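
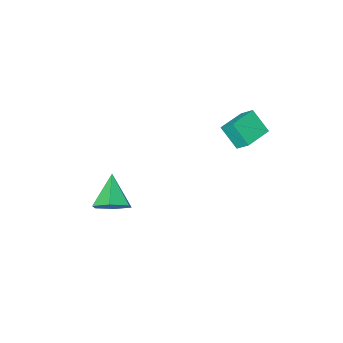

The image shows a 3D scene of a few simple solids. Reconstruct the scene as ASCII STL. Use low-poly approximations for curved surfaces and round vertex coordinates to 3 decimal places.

solid 
facet normal -0.954 -0.298 0.020
outer loop
vertex -2.682 1.358 2.462
vertex -2.882 2.042 3.135
vertex -2.997 2.296 1.416
endloop
endfacet
facet normal 0.204 -0.698 -0.687
outer loop
vertex -1.518 2.758 1.385
vertex -2.682 1.358 2.462
vertex -2.997 2.296 1.416
endloop
endfacet
facet normal -0.954 -0.298 0.020
outer loop
vertex -2.997 2.296 1.416
vertex -2.882 2.042 3.135
vertex -3.197 2.98 2.089
endloop
endfacet
facet normal -0.219 0.651 -0.727
outer loop
vertex -3.197 2.98 2.089
vertex -1.518 2.758 1.385
vertex -2.997 2.296 1.416
endloop
endfacet
facet normal 0.219 -0.651 0.727
outer loop
vertex -2.682 1.358 2.462
vertex -1.403 2.504 3.104
vertex -2.882 2.042 3.135
endloop
endfacet
facet normal 0.204 -0.698 -0.687
outer loop
vertex -1.203 1.82 2.431
vertex -2.682 1.358 2.462
vertex -1.518 2.758 1.385
endloop
endfacet
facet normal 0.219 -0.651 0.727
outer loop
vertex -1.203 1.82 2.431
vertex -1.403 2.504 3.104
vertex -2.682 1.358 2.462
endloop
endfacet
facet normal -0.204 0.698 0.687
outer loop
vertex -2.882 2.042 3.135
vertex -1.403 2.504 3.104
vertex -3.197 2.98 2.089
endloop
endfacet
facet normal -0.219 0.651 -0.727
outer loop
vertex -1.718 3.442 2.058
vertex -1.518 2.758 1.385
vertex -3.197 2.98 2.089
endloop
endfacet
facet normal -0.204 0.698 0.687
outer loop
vertex -3.197 2.98 2.089
vertex -1.403 2.504 3.104
vertex -1.718 3.442 2.058
endloop
endfacet
facet normal 0.954 0.298 -0.020
outer loop
vertex -1.718 3.442 2.058
vertex -1.203 1.82 2.431
vertex -1.518 2.758 1.385
endloop
endfacet
facet normal 0.954 0.298 -0.020
outer loop
vertex -1.403 2.504 3.104
vertex -1.203 1.82 2.431
vertex -1.718 3.442 2.058
endloop
endfacet
facet normal 0.402 0.668 -0.626
outer loop
vertex 3.509 -0.824 -3.4
vertex 3.075 -1.326 -4.214
vertex 2.549 -0.556 -3.731
endloop
endfacet
facet normal -0.215 0.354 0.910
outer loop
vertex 3.509 -0.824 -3.4
vertex 2.549 -0.556 -3.731
vertex 2.285 -2.634 -2.986
endloop
endfacet
facet normal 0.402 0.668 -0.626
outer loop
vertex 2.549 -0.556 -3.731
vertex 3.075 -1.326 -4.214
vertex 2.115 -1.058 -4.545
endloop
endfacet
facet normal -0.910 0.237 0.339
outer loop
vertex 2.549 -0.556 -3.731
vertex 2.115 -1.058 -4.545
vertex 2.285 -2.634 -2.986
endloop
endfacet
facet normal 0.402 0.668 -0.626
outer loop
vertex 2.115 -1.058 -4.545
vertex 3.075 -1.326 -4.214
vertex 2.641 -1.828 -5.028
endloop
endfacet
facet normal -0.864 -0.398 -0.308
outer loop
vertex 2.115 -1.058 -4.545
vertex 2.641 -1.828 -5.028
vertex 2.285 -2.634 -2.986
endloop
endfacet
facet normal 0.403 0.667 -0.626
outer loop
vertex 2.641 -1.828 -5.028
vertex 3.075 -1.326 -4.214
vertex 3.601 -2.096 -4.696
endloop
endfacet
facet normal -0.123 -0.916 -0.383
outer loop
vertex 2.641 -1.828 -5.028
vertex 3.601 -2.096 -4.696
vertex 2.285 -2.634 -2.986
endloop
endfacet
facet normal 0.403 0.667 -0.626
outer loop
vertex 3.601 -2.096 -4.696
vertex 3.075 -1.326 -4.214
vertex 4.034 -1.594 -3.882
endloop
endfacet
facet normal 0.571 -0.799 0.189
outer loop
vertex 3.601 -2.096 -4.696
vertex 4.034 -1.594 -3.882
vertex 2.285 -2.634 -2.986
endloop
endfacet
facet normal 0.403 0.667 -0.626
outer loop
vertex 4.034 -1.594 -3.882
vertex 3.075 -1.326 -4.214
vertex 3.509 -0.824 -3.4
endloop
endfacet
facet normal 0.525 -0.164 0.835
outer loop
vertex 4.034 -1.594 -3.882
vertex 3.509 -0.824 -3.4
vertex 2.285 -2.634 -2.986
endloop
endfacet

endsolid


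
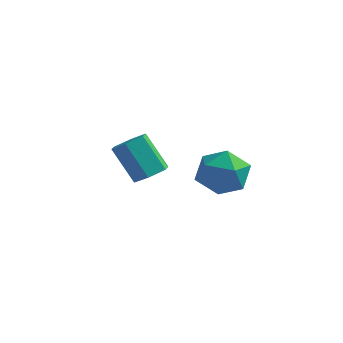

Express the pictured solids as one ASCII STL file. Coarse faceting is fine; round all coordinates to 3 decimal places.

solid 
facet normal -0.984 0.104 -0.145
outer loop
vertex 0.383 -3.085 -2.042
vertex 0.226 -4.225 -1.793
vertex 0.184 -3.422 -0.932
endloop
endfacet
facet normal -0.696 0.713 0.092
outer loop
vertex 0.383 -3.085 -2.042
vertex 0.184 -3.422 -0.932
vertex 0.996 -2.6 -1.161
endloop
endfacet
facet normal -0.188 0.910 -0.370
outer loop
vertex 0.383 -3.085 -2.042
vertex 0.996 -2.6 -1.161
vertex 1.539 -2.895 -2.163
endloop
endfacet
facet normal -0.163 0.424 -0.891
outer loop
vertex 0.383 -3.085 -2.042
vertex 1.539 -2.895 -2.163
vertex 1.063 -3.899 -2.554
endloop
endfacet
facet normal -0.655 -0.074 -0.752
outer loop
vertex 0.383 -3.085 -2.042
vertex 1.063 -3.899 -2.554
vertex 0.226 -4.225 -1.793
endloop
endfacet
facet normal -0.383 0.579 0.719
outer loop
vertex 0.996 -2.6 -1.161
vertex 0.184 -3.422 -0.932
vertex 1.217 -3.441 -0.366
endloop
endfacet
facet normal -0.850 -0.405 0.336
outer loop
vertex 0.184 -3.422 -0.932
vertex 0.226 -4.225 -1.793
vertex 0.741 -4.445 -0.757
endloop
endfacet
facet normal -0.317 -0.694 -0.646
outer loop
vertex 0.226 -4.225 -1.793
vertex 1.063 -3.899 -2.554
vertex 1.284 -4.74 -1.759
endloop
endfacet
facet normal 0.479 0.112 -0.871
outer loop
vertex 1.063 -3.899 -2.554
vertex 1.539 -2.895 -2.163
vertex 2.096 -3.918 -1.988
endloop
endfacet
facet normal 0.438 0.898 -0.027
outer loop
vertex 1.539 -2.895 -2.163
vertex 0.996 -2.6 -1.161
vertex 2.054 -3.115 -1.127
endloop
endfacet
facet normal 0.163 -0.424 0.891
outer loop
vertex 1.897 -4.255 -0.878
vertex 1.217 -3.441 -0.366
vertex 0.741 -4.445 -0.757
endloop
endfacet
facet normal 0.188 -0.910 0.370
outer loop
vertex 1.897 -4.255 -0.878
vertex 0.741 -4.445 -0.757
vertex 1.284 -4.74 -1.759
endloop
endfacet
facet normal 0.696 -0.713 -0.092
outer loop
vertex 1.897 -4.255 -0.878
vertex 1.284 -4.74 -1.759
vertex 2.096 -3.918 -1.988
endloop
endfacet
facet normal 0.984 -0.104 0.145
outer loop
vertex 1.897 -4.255 -0.878
vertex 2.096 -3.918 -1.988
vertex 2.054 -3.115 -1.127
endloop
endfacet
facet normal 0.655 0.074 0.752
outer loop
vertex 1.897 -4.255 -0.878
vertex 2.054 -3.115 -1.127
vertex 1.217 -3.441 -0.366
endloop
endfacet
facet normal -0.479 -0.112 0.871
outer loop
vertex 0.741 -4.445 -0.757
vertex 1.217 -3.441 -0.366
vertex 0.184 -3.422 -0.932
endloop
endfacet
facet normal -0.438 -0.898 0.027
outer loop
vertex 1.284 -4.74 -1.759
vertex 0.741 -4.445 -0.757
vertex 0.226 -4.225 -1.793
endloop
endfacet
facet normal 0.383 -0.579 -0.719
outer loop
vertex 2.096 -3.918 -1.988
vertex 1.284 -4.74 -1.759
vertex 1.063 -3.899 -2.554
endloop
endfacet
facet normal 0.850 0.405 -0.336
outer loop
vertex 2.054 -3.115 -1.127
vertex 2.096 -3.918 -1.988
vertex 1.539 -2.895 -2.163
endloop
endfacet
facet normal 0.317 0.694 0.646
outer loop
vertex 1.217 -3.441 -0.366
vertex 2.054 -3.115 -1.127
vertex 0.996 -2.6 -1.161
endloop
endfacet
facet normal 0.581 -0.106 -0.807
outer loop
vertex -2.22 -1.508 -3.074
vertex -2.638 -2.18 -3.287
vertex -2.879 -1.444 -3.557
endloop
endfacet
facet normal 0.125 0.991 -0.039
outer loop
vertex -2.22 -1.508 -3.074
vertex -2.879 -1.444 -3.557
vertex -3.323 -1.308 -1.54
endloop
endfacet
facet normal 0.125 0.991 -0.039
outer loop
vertex -3.323 -1.308 -1.54
vertex -2.879 -1.444 -3.557
vertex -3.983 -1.244 -2.023
endloop
endfacet
facet normal -0.581 0.106 0.807
outer loop
vertex -3.323 -1.308 -1.54
vertex -3.983 -1.244 -2.023
vertex -3.742 -1.98 -1.753
endloop
endfacet
facet normal 0.581 -0.106 -0.807
outer loop
vertex -2.879 -1.444 -3.557
vertex -2.638 -2.18 -3.287
vertex -3.298 -2.117 -3.77
endloop
endfacet
facet normal -0.634 0.563 -0.530
outer loop
vertex -2.879 -1.444 -3.557
vertex -3.298 -2.117 -3.77
vertex -3.983 -1.244 -2.023
endloop
endfacet
facet normal -0.634 0.563 -0.530
outer loop
vertex -3.983 -1.244 -2.023
vertex -3.298 -2.117 -3.77
vertex -4.401 -1.916 -2.236
endloop
endfacet
facet normal -0.581 0.106 0.807
outer loop
vertex -3.983 -1.244 -2.023
vertex -4.401 -1.916 -2.236
vertex -3.742 -1.98 -1.753
endloop
endfacet
facet normal 0.581 -0.106 -0.807
outer loop
vertex -3.298 -2.117 -3.77
vertex -2.638 -2.18 -3.287
vertex -3.057 -2.852 -3.5
endloop
endfacet
facet normal -0.759 -0.429 -0.490
outer loop
vertex -3.298 -2.117 -3.77
vertex -3.057 -2.852 -3.5
vertex -4.401 -1.916 -2.236
endloop
endfacet
facet normal -0.759 -0.428 -0.490
outer loop
vertex -4.401 -1.916 -2.236
vertex -3.057 -2.852 -3.5
vertex -4.16 -2.652 -1.966
endloop
endfacet
facet normal -0.581 0.106 0.807
outer loop
vertex -4.401 -1.916 -2.236
vertex -4.16 -2.652 -1.966
vertex -3.742 -1.98 -1.753
endloop
endfacet
facet normal 0.581 -0.106 -0.807
outer loop
vertex -3.057 -2.852 -3.5
vertex -2.638 -2.18 -3.287
vertex -2.397 -2.916 -3.017
endloop
endfacet
facet normal -0.125 -0.991 0.039
outer loop
vertex -3.057 -2.852 -3.5
vertex -2.397 -2.916 -3.017
vertex -4.16 -2.652 -1.966
endloop
endfacet
facet normal -0.125 -0.991 0.039
outer loop
vertex -4.16 -2.652 -1.966
vertex -2.397 -2.916 -3.017
vertex -3.501 -2.716 -1.483
endloop
endfacet
facet normal -0.581 0.106 0.807
outer loop
vertex -4.16 -2.652 -1.966
vertex -3.501 -2.716 -1.483
vertex -3.742 -1.98 -1.753
endloop
endfacet
facet normal 0.581 -0.106 -0.807
outer loop
vertex -2.397 -2.916 -3.017
vertex -2.638 -2.18 -3.287
vertex -1.979 -2.244 -2.804
endloop
endfacet
facet normal 0.634 -0.563 0.530
outer loop
vertex -2.397 -2.916 -3.017
vertex -1.979 -2.244 -2.804
vertex -3.501 -2.716 -1.483
endloop
endfacet
facet normal 0.634 -0.563 0.530
outer loop
vertex -3.501 -2.716 -1.483
vertex -1.979 -2.244 -2.804
vertex -3.082 -2.043 -1.27
endloop
endfacet
facet normal -0.581 0.106 0.807
outer loop
vertex -3.501 -2.716 -1.483
vertex -3.082 -2.043 -1.27
vertex -3.742 -1.98 -1.753
endloop
endfacet
facet normal 0.581 -0.106 -0.807
outer loop
vertex -1.979 -2.244 -2.804
vertex -2.638 -2.18 -3.287
vertex -2.22 -1.508 -3.074
endloop
endfacet
facet normal 0.759 0.428 0.490
outer loop
vertex -1.979 -2.244 -2.804
vertex -2.22 -1.508 -3.074
vertex -3.082 -2.043 -1.27
endloop
endfacet
facet normal 0.759 0.429 0.490
outer loop
vertex -3.082 -2.043 -1.27
vertex -2.22 -1.508 -3.074
vertex -3.323 -1.308 -1.54
endloop
endfacet
facet normal -0.581 0.106 0.807
outer loop
vertex -3.082 -2.043 -1.27
vertex -3.323 -1.308 -1.54
vertex -3.742 -1.98 -1.753
endloop
endfacet

endsolid


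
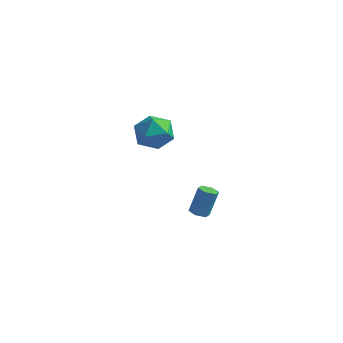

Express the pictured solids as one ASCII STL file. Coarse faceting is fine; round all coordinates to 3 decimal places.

solid 
facet normal -0.151 -0.396 -0.906
outer loop
vertex 4.236 -2.181 -3.179
vertex 3.743 -1.918 -3.212
vertex 4.207 -1.667 -3.399
endloop
endfacet
facet normal 0.987 -0.012 -0.159
outer loop
vertex 4.236 -2.181 -3.179
vertex 4.207 -1.667 -3.399
vertex 4.47 -1.565 -1.775
endloop
endfacet
facet normal 0.987 -0.013 -0.159
outer loop
vertex 4.47 -1.565 -1.775
vertex 4.207 -1.667 -3.399
vertex 4.441 -1.051 -1.996
endloop
endfacet
facet normal 0.152 0.398 0.905
outer loop
vertex 4.47 -1.565 -1.775
vertex 4.441 -1.051 -1.996
vertex 3.977 -1.302 -1.808
endloop
endfacet
facet normal -0.151 -0.396 -0.906
outer loop
vertex 4.207 -1.667 -3.399
vertex 3.743 -1.918 -3.212
vertex 3.714 -1.404 -3.432
endloop
endfacet
facet normal 0.449 0.788 -0.421
outer loop
vertex 4.207 -1.667 -3.399
vertex 3.714 -1.404 -3.432
vertex 4.441 -1.051 -1.996
endloop
endfacet
facet normal 0.449 0.788 -0.421
outer loop
vertex 4.441 -1.051 -1.996
vertex 3.714 -1.404 -3.432
vertex 3.948 -0.788 -2.029
endloop
endfacet
facet normal 0.152 0.398 0.905
outer loop
vertex 4.441 -1.051 -1.996
vertex 3.948 -0.788 -2.029
vertex 3.977 -1.302 -1.808
endloop
endfacet
facet normal -0.151 -0.396 -0.906
outer loop
vertex 3.714 -1.404 -3.432
vertex 3.743 -1.918 -3.212
vertex 3.25 -1.655 -3.245
endloop
endfacet
facet normal -0.539 0.801 -0.262
outer loop
vertex 3.714 -1.404 -3.432
vertex 3.25 -1.655 -3.245
vertex 3.948 -0.788 -2.029
endloop
endfacet
facet normal -0.539 0.801 -0.261
outer loop
vertex 3.948 -0.788 -2.029
vertex 3.25 -1.655 -3.245
vertex 3.484 -1.039 -1.841
endloop
endfacet
facet normal 0.152 0.398 0.905
outer loop
vertex 3.948 -0.788 -2.029
vertex 3.484 -1.039 -1.841
vertex 3.977 -1.302 -1.808
endloop
endfacet
facet normal -0.152 -0.398 -0.905
outer loop
vertex 3.25 -1.655 -3.245
vertex 3.743 -1.918 -3.212
vertex 3.279 -2.169 -3.024
endloop
endfacet
facet normal -0.987 0.013 0.159
outer loop
vertex 3.25 -1.655 -3.245
vertex 3.279 -2.169 -3.024
vertex 3.484 -1.039 -1.841
endloop
endfacet
facet normal -0.987 0.012 0.159
outer loop
vertex 3.484 -1.039 -1.841
vertex 3.279 -2.169 -3.024
vertex 3.513 -1.553 -1.621
endloop
endfacet
facet normal 0.151 0.396 0.906
outer loop
vertex 3.484 -1.039 -1.841
vertex 3.513 -1.553 -1.621
vertex 3.977 -1.302 -1.808
endloop
endfacet
facet normal -0.152 -0.398 -0.905
outer loop
vertex 3.279 -2.169 -3.024
vertex 3.743 -1.918 -3.212
vertex 3.772 -2.432 -2.991
endloop
endfacet
facet normal -0.449 -0.788 0.421
outer loop
vertex 3.279 -2.169 -3.024
vertex 3.772 -2.432 -2.991
vertex 3.513 -1.553 -1.621
endloop
endfacet
facet normal -0.449 -0.788 0.421
outer loop
vertex 3.513 -1.553 -1.621
vertex 3.772 -2.432 -2.991
vertex 4.006 -1.816 -1.588
endloop
endfacet
facet normal 0.151 0.396 0.906
outer loop
vertex 3.513 -1.553 -1.621
vertex 4.006 -1.816 -1.588
vertex 3.977 -1.302 -1.808
endloop
endfacet
facet normal -0.152 -0.398 -0.905
outer loop
vertex 3.772 -2.432 -2.991
vertex 3.743 -1.918 -3.212
vertex 4.236 -2.181 -3.179
endloop
endfacet
facet normal 0.539 -0.801 0.262
outer loop
vertex 3.772 -2.432 -2.991
vertex 4.236 -2.181 -3.179
vertex 4.006 -1.816 -1.588
endloop
endfacet
facet normal 0.539 -0.801 0.262
outer loop
vertex 4.006 -1.816 -1.588
vertex 4.236 -2.181 -3.179
vertex 4.47 -1.565 -1.775
endloop
endfacet
facet normal 0.151 0.396 0.906
outer loop
vertex 4.006 -1.816 -1.588
vertex 4.47 -1.565 -1.775
vertex 3.977 -1.302 -1.808
endloop
endfacet
facet normal -0.578 0.811 -0.089
outer loop
vertex 2.171 -2.778 3.415
vertex 1.279 -3.424 3.325
vertex 1.612 -3.078 4.319
endloop
endfacet
facet normal -0.004 0.950 0.313
outer loop
vertex 2.171 -2.778 3.415
vertex 1.612 -3.078 4.319
vertex 2.716 -3.076 4.327
endloop
endfacet
facet normal 0.577 0.813 -0.079
outer loop
vertex 2.171 -2.778 3.415
vertex 2.716 -3.076 4.327
vertex 3.066 -3.42 3.338
endloop
endfacet
facet normal 0.361 0.590 -0.723
outer loop
vertex 2.171 -2.778 3.415
vertex 3.066 -3.42 3.338
vertex 2.178 -3.635 2.719
endloop
endfacet
facet normal -0.353 0.588 -0.728
outer loop
vertex 2.171 -2.778 3.415
vertex 2.178 -3.635 2.719
vertex 1.279 -3.424 3.325
endloop
endfacet
facet normal -0.007 0.500 0.866
outer loop
vertex 2.716 -3.076 4.327
vertex 1.612 -3.078 4.319
vertex 2.162 -3.905 4.801
endloop
endfacet
facet normal -0.936 0.275 0.218
outer loop
vertex 1.612 -3.078 4.319
vertex 1.279 -3.424 3.325
vertex 1.274 -4.12 4.182
endloop
endfacet
facet normal -0.571 -0.086 -0.817
outer loop
vertex 1.279 -3.424 3.325
vertex 2.178 -3.635 2.719
vertex 1.624 -4.464 3.193
endloop
endfacet
facet normal 0.583 -0.083 -0.808
outer loop
vertex 2.178 -3.635 2.719
vertex 3.066 -3.42 3.338
vertex 2.728 -4.462 3.201
endloop
endfacet
facet normal 0.932 0.280 0.232
outer loop
vertex 3.066 -3.42 3.338
vertex 2.716 -3.076 4.327
vertex 3.061 -4.116 4.195
endloop
endfacet
facet normal -0.361 -0.590 0.723
outer loop
vertex 2.169 -4.762 4.105
vertex 2.162 -3.905 4.801
vertex 1.274 -4.12 4.182
endloop
endfacet
facet normal -0.577 -0.813 0.079
outer loop
vertex 2.169 -4.762 4.105
vertex 1.274 -4.12 4.182
vertex 1.624 -4.464 3.193
endloop
endfacet
facet normal 0.004 -0.950 -0.313
outer loop
vertex 2.169 -4.762 4.105
vertex 1.624 -4.464 3.193
vertex 2.728 -4.462 3.201
endloop
endfacet
facet normal 0.578 -0.811 0.089
outer loop
vertex 2.169 -4.762 4.105
vertex 2.728 -4.462 3.201
vertex 3.061 -4.116 4.195
endloop
endfacet
facet normal 0.353 -0.588 0.728
outer loop
vertex 2.169 -4.762 4.105
vertex 3.061 -4.116 4.195
vertex 2.162 -3.905 4.801
endloop
endfacet
facet normal -0.583 0.083 0.808
outer loop
vertex 1.274 -4.12 4.182
vertex 2.162 -3.905 4.801
vertex 1.612 -3.078 4.319
endloop
endfacet
facet normal -0.932 -0.280 -0.232
outer loop
vertex 1.624 -4.464 3.193
vertex 1.274 -4.12 4.182
vertex 1.279 -3.424 3.325
endloop
endfacet
facet normal 0.007 -0.500 -0.866
outer loop
vertex 2.728 -4.462 3.201
vertex 1.624 -4.464 3.193
vertex 2.178 -3.635 2.719
endloop
endfacet
facet normal 0.936 -0.275 -0.218
outer loop
vertex 3.061 -4.116 4.195
vertex 2.728 -4.462 3.201
vertex 3.066 -3.42 3.338
endloop
endfacet
facet normal 0.571 0.086 0.817
outer loop
vertex 2.162 -3.905 4.801
vertex 3.061 -4.116 4.195
vertex 2.716 -3.076 4.327
endloop
endfacet

endsolid


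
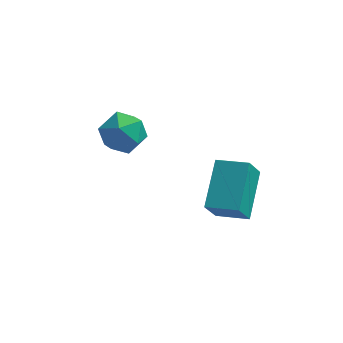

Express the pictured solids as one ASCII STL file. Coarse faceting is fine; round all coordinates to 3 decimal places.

solid 
facet normal -0.267 -0.445 0.855
outer loop
vertex 3.239 -2.577 -2.4
vertex 1.981 -2.32 -2.659
vertex 3.075 -4.394 -3.398
endloop
endfacet
facet normal 0.961 -0.195 0.198
outer loop
vertex 3.419 -3.82 -4.501
vertex 3.239 -2.577 -2.4
vertex 3.075 -4.394 -3.398
endloop
endfacet
facet normal -0.266 -0.445 0.855
outer loop
vertex 3.075 -4.394 -3.398
vertex 1.981 -2.32 -2.659
vertex 1.816 -4.138 -3.657
endloop
endfacet
facet normal -0.079 -0.874 -0.479
outer loop
vertex 1.816 -4.138 -3.657
vertex 3.419 -3.82 -4.501
vertex 3.075 -4.394 -3.398
endloop
endfacet
facet normal 0.080 0.874 0.480
outer loop
vertex 3.239 -2.577 -2.4
vertex 2.325 -1.746 -3.762
vertex 1.981 -2.32 -2.659
endloop
endfacet
facet normal 0.960 -0.196 0.198
outer loop
vertex 3.584 -2.002 -3.503
vertex 3.239 -2.577 -2.4
vertex 3.419 -3.82 -4.501
endloop
endfacet
facet normal 0.079 0.874 0.480
outer loop
vertex 3.584 -2.002 -3.503
vertex 2.325 -1.746 -3.762
vertex 3.239 -2.577 -2.4
endloop
endfacet
facet normal -0.961 0.196 -0.198
outer loop
vertex 1.981 -2.32 -2.659
vertex 2.325 -1.746 -3.762
vertex 1.816 -4.138 -3.657
endloop
endfacet
facet normal -0.080 -0.874 -0.480
outer loop
vertex 2.161 -3.563 -4.76
vertex 3.419 -3.82 -4.501
vertex 1.816 -4.138 -3.657
endloop
endfacet
facet normal -0.960 0.196 -0.198
outer loop
vertex 1.816 -4.138 -3.657
vertex 2.325 -1.746 -3.762
vertex 2.161 -3.563 -4.76
endloop
endfacet
facet normal 0.267 0.445 -0.855
outer loop
vertex 2.161 -3.563 -4.76
vertex 3.584 -2.002 -3.503
vertex 3.419 -3.82 -4.501
endloop
endfacet
facet normal 0.266 0.445 -0.855
outer loop
vertex 2.325 -1.746 -3.762
vertex 3.584 -2.002 -3.503
vertex 2.161 -3.563 -4.76
endloop
endfacet
facet normal -0.801 0.392 0.452
outer loop
vertex -2.331 -0.186 -3.054
vertex -2.536 -1.092 -2.633
vertex -1.936 -0.427 -2.146
endloop
endfacet
facet normal -0.293 0.885 0.362
outer loop
vertex -2.331 -0.186 -3.054
vertex -1.936 -0.427 -2.146
vertex -1.361 0.048 -2.842
endloop
endfacet
facet normal -0.151 0.930 -0.335
outer loop
vertex -2.331 -0.186 -3.054
vertex -1.361 0.048 -2.842
vertex -1.607 -0.322 -3.759
endloop
endfacet
facet normal -0.571 0.465 -0.676
outer loop
vertex -2.331 -0.186 -3.054
vertex -1.607 -0.322 -3.759
vertex -2.333 -1.027 -3.631
endloop
endfacet
facet normal -0.973 0.132 -0.189
outer loop
vertex -2.331 -0.186 -3.054
vertex -2.333 -1.027 -3.631
vertex -2.536 -1.092 -2.633
endloop
endfacet
facet normal 0.296 0.657 0.693
outer loop
vertex -1.361 0.048 -2.842
vertex -1.936 -0.427 -2.146
vertex -0.967 -0.713 -2.289
endloop
endfacet
facet normal -0.525 -0.141 0.839
outer loop
vertex -1.936 -0.427 -2.146
vertex -2.536 -1.092 -2.633
vertex -1.693 -1.418 -2.161
endloop
endfacet
facet normal -0.803 -0.561 -0.200
outer loop
vertex -2.536 -1.092 -2.633
vertex -2.333 -1.027 -3.631
vertex -1.939 -1.788 -3.078
endloop
endfacet
facet normal -0.152 -0.022 -0.988
outer loop
vertex -2.333 -1.027 -3.631
vertex -1.607 -0.322 -3.759
vertex -1.364 -1.313 -3.774
endloop
endfacet
facet normal 0.526 0.730 -0.436
outer loop
vertex -1.607 -0.322 -3.759
vertex -1.361 0.048 -2.842
vertex -0.764 -0.648 -3.287
endloop
endfacet
facet normal 0.571 -0.465 0.676
outer loop
vertex -0.969 -1.554 -2.866
vertex -0.967 -0.713 -2.289
vertex -1.693 -1.418 -2.161
endloop
endfacet
facet normal 0.151 -0.930 0.335
outer loop
vertex -0.969 -1.554 -2.866
vertex -1.693 -1.418 -2.161
vertex -1.939 -1.788 -3.078
endloop
endfacet
facet normal 0.293 -0.885 -0.362
outer loop
vertex -0.969 -1.554 -2.866
vertex -1.939 -1.788 -3.078
vertex -1.364 -1.313 -3.774
endloop
endfacet
facet normal 0.801 -0.392 -0.452
outer loop
vertex -0.969 -1.554 -2.866
vertex -1.364 -1.313 -3.774
vertex -0.764 -0.648 -3.287
endloop
endfacet
facet normal 0.973 -0.132 0.189
outer loop
vertex -0.969 -1.554 -2.866
vertex -0.764 -0.648 -3.287
vertex -0.967 -0.713 -2.289
endloop
endfacet
facet normal 0.152 0.022 0.988
outer loop
vertex -1.693 -1.418 -2.161
vertex -0.967 -0.713 -2.289
vertex -1.936 -0.427 -2.146
endloop
endfacet
facet normal -0.526 -0.730 0.436
outer loop
vertex -1.939 -1.788 -3.078
vertex -1.693 -1.418 -2.161
vertex -2.536 -1.092 -2.633
endloop
endfacet
facet normal -0.296 -0.657 -0.693
outer loop
vertex -1.364 -1.313 -3.774
vertex -1.939 -1.788 -3.078
vertex -2.333 -1.027 -3.631
endloop
endfacet
facet normal 0.525 0.141 -0.839
outer loop
vertex -0.764 -0.648 -3.287
vertex -1.364 -1.313 -3.774
vertex -1.607 -0.322 -3.759
endloop
endfacet
facet normal 0.803 0.561 0.200
outer loop
vertex -0.967 -0.713 -2.289
vertex -0.764 -0.648 -3.287
vertex -1.361 0.048 -2.842
endloop
endfacet

endsolid


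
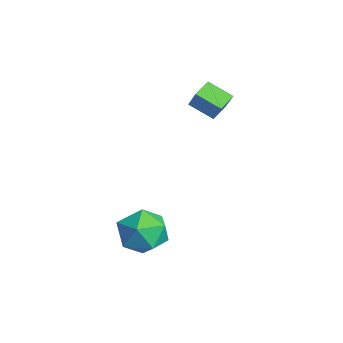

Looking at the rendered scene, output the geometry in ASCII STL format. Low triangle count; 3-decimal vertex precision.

solid 
facet normal -0.070 0.644 0.762
outer loop
vertex 2.235 -2.113 -1.937
vertex 2.507 -2.901 -1.246
vertex 3.276 -2.285 -1.696
endloop
endfacet
facet normal 0.124 0.979 0.163
outer loop
vertex 2.235 -2.113 -1.937
vertex 3.276 -2.285 -1.696
vertex 2.984 -2.078 -2.718
endloop
endfacet
facet normal -0.382 0.864 -0.327
outer loop
vertex 2.235 -2.113 -1.937
vertex 2.984 -2.078 -2.718
vertex 2.035 -2.566 -2.9
endloop
endfacet
facet normal -0.888 0.459 -0.031
outer loop
vertex 2.235 -2.113 -1.937
vertex 2.035 -2.566 -2.9
vertex 1.74 -3.075 -1.991
endloop
endfacet
facet normal -0.696 0.322 0.641
outer loop
vertex 2.235 -2.113 -1.937
vertex 1.74 -3.075 -1.991
vertex 2.507 -2.901 -1.246
endloop
endfacet
facet normal 0.729 0.681 -0.071
outer loop
vertex 2.984 -2.078 -2.718
vertex 3.276 -2.285 -1.696
vertex 3.72 -2.845 -2.509
endloop
endfacet
facet normal 0.415 0.139 0.899
outer loop
vertex 3.276 -2.285 -1.696
vertex 2.507 -2.901 -1.246
vertex 3.425 -3.354 -1.6
endloop
endfacet
facet normal -0.598 -0.382 0.705
outer loop
vertex 2.507 -2.901 -1.246
vertex 1.74 -3.075 -1.991
vertex 2.476 -3.842 -1.782
endloop
endfacet
facet normal -0.909 -0.161 -0.385
outer loop
vertex 1.74 -3.075 -1.991
vertex 2.035 -2.566 -2.9
vertex 2.184 -3.635 -2.804
endloop
endfacet
facet normal -0.089 0.495 -0.864
outer loop
vertex 2.035 -2.566 -2.9
vertex 2.984 -2.078 -2.718
vertex 2.953 -3.019 -3.254
endloop
endfacet
facet normal 0.888 -0.459 0.031
outer loop
vertex 3.225 -3.807 -2.563
vertex 3.72 -2.845 -2.509
vertex 3.425 -3.354 -1.6
endloop
endfacet
facet normal 0.382 -0.864 0.327
outer loop
vertex 3.225 -3.807 -2.563
vertex 3.425 -3.354 -1.6
vertex 2.476 -3.842 -1.782
endloop
endfacet
facet normal -0.124 -0.979 -0.163
outer loop
vertex 3.225 -3.807 -2.563
vertex 2.476 -3.842 -1.782
vertex 2.184 -3.635 -2.804
endloop
endfacet
facet normal 0.070 -0.644 -0.762
outer loop
vertex 3.225 -3.807 -2.563
vertex 2.184 -3.635 -2.804
vertex 2.953 -3.019 -3.254
endloop
endfacet
facet normal 0.696 -0.322 -0.641
outer loop
vertex 3.225 -3.807 -2.563
vertex 2.953 -3.019 -3.254
vertex 3.72 -2.845 -2.509
endloop
endfacet
facet normal 0.909 0.161 0.385
outer loop
vertex 3.425 -3.354 -1.6
vertex 3.72 -2.845 -2.509
vertex 3.276 -2.285 -1.696
endloop
endfacet
facet normal 0.089 -0.495 0.864
outer loop
vertex 2.476 -3.842 -1.782
vertex 3.425 -3.354 -1.6
vertex 2.507 -2.901 -1.246
endloop
endfacet
facet normal -0.729 -0.681 0.071
outer loop
vertex 2.184 -3.635 -2.804
vertex 2.476 -3.842 -1.782
vertex 1.74 -3.075 -1.991
endloop
endfacet
facet normal -0.415 -0.139 -0.899
outer loop
vertex 2.953 -3.019 -3.254
vertex 2.184 -3.635 -2.804
vertex 2.035 -2.566 -2.9
endloop
endfacet
facet normal 0.598 0.382 -0.705
outer loop
vertex 3.72 -2.845 -2.509
vertex 2.953 -3.019 -3.254
vertex 2.984 -2.078 -2.718
endloop
endfacet
facet normal -0.606 0.730 0.317
outer loop
vertex -1.036 0.579 2.808
vertex -0.381 1.356 2.271
vertex -1.62 0.471 1.942
endloop
endfacet
facet normal -0.569 -0.676 0.468
outer loop
vertex -1.099 -0.156 1.669
vertex -1.036 0.579 2.808
vertex -1.62 0.471 1.942
endloop
endfacet
facet normal -0.606 0.730 0.317
outer loop
vertex -1.62 0.471 1.942
vertex -0.381 1.356 2.271
vertex -0.964 1.249 1.405
endloop
endfacet
facet normal -0.555 -0.102 -0.826
outer loop
vertex -0.964 1.249 1.405
vertex -1.099 -0.156 1.669
vertex -1.62 0.471 1.942
endloop
endfacet
facet normal 0.555 0.102 0.825
outer loop
vertex -1.036 0.579 2.808
vertex 0.14 0.729 1.998
vertex -0.381 1.356 2.271
endloop
endfacet
facet normal -0.570 -0.675 0.467
outer loop
vertex -0.516 -0.049 2.535
vertex -1.036 0.579 2.808
vertex -1.099 -0.156 1.669
endloop
endfacet
facet normal 0.556 0.101 0.825
outer loop
vertex -0.516 -0.049 2.535
vertex 0.14 0.729 1.998
vertex -1.036 0.579 2.808
endloop
endfacet
facet normal 0.569 0.677 -0.467
outer loop
vertex -0.381 1.356 2.271
vertex 0.14 0.729 1.998
vertex -0.964 1.249 1.405
endloop
endfacet
facet normal -0.556 -0.102 -0.825
outer loop
vertex -0.444 0.621 1.132
vertex -1.099 -0.156 1.669
vertex -0.964 1.249 1.405
endloop
endfacet
facet normal 0.570 0.675 -0.468
outer loop
vertex -0.964 1.249 1.405
vertex 0.14 0.729 1.998
vertex -0.444 0.621 1.132
endloop
endfacet
facet normal 0.605 -0.730 -0.317
outer loop
vertex -0.444 0.621 1.132
vertex -0.516 -0.049 2.535
vertex -1.099 -0.156 1.669
endloop
endfacet
facet normal 0.606 -0.730 -0.317
outer loop
vertex 0.14 0.729 1.998
vertex -0.516 -0.049 2.535
vertex -0.444 0.621 1.132
endloop
endfacet

endsolid


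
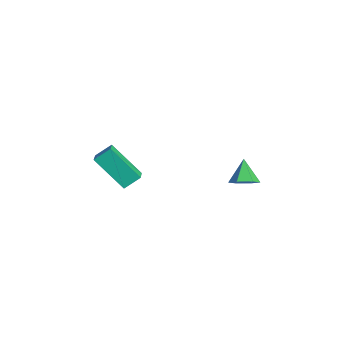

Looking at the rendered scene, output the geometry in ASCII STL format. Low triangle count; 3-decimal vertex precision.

solid 
facet normal -0.451 -0.531 0.718
outer loop
vertex 1.911 -4.193 -0.523
vertex 0.912 -3.864 -0.907
vertex 1.883 -4.972 -1.117
endloop
endfacet
facet normal 0.892 -0.294 0.343
outer loop
vertex 2.848 -3.836 -2.653
vertex 1.911 -4.193 -0.523
vertex 1.883 -4.972 -1.117
endloop
endfacet
facet normal -0.451 -0.531 0.717
outer loop
vertex 1.883 -4.972 -1.117
vertex 0.912 -3.864 -0.907
vertex 0.884 -4.643 -1.502
endloop
endfacet
facet normal -0.028 -0.795 -0.606
outer loop
vertex 0.884 -4.643 -1.502
vertex 2.848 -3.836 -2.653
vertex 1.883 -4.972 -1.117
endloop
endfacet
facet normal 0.029 0.795 0.606
outer loop
vertex 1.911 -4.193 -0.523
vertex 1.877 -2.728 -2.443
vertex 0.912 -3.864 -0.907
endloop
endfacet
facet normal 0.892 -0.294 0.343
outer loop
vertex 2.876 -3.057 -2.058
vertex 1.911 -4.193 -0.523
vertex 2.848 -3.836 -2.653
endloop
endfacet
facet normal 0.028 0.795 0.606
outer loop
vertex 2.876 -3.057 -2.058
vertex 1.877 -2.728 -2.443
vertex 1.911 -4.193 -0.523
endloop
endfacet
facet normal -0.892 0.294 -0.343
outer loop
vertex 0.912 -3.864 -0.907
vertex 1.877 -2.728 -2.443
vertex 0.884 -4.643 -1.502
endloop
endfacet
facet normal -0.029 -0.795 -0.606
outer loop
vertex 1.849 -3.507 -3.037
vertex 2.848 -3.836 -2.653
vertex 0.884 -4.643 -1.502
endloop
endfacet
facet normal -0.892 0.294 -0.343
outer loop
vertex 0.884 -4.643 -1.502
vertex 1.877 -2.728 -2.443
vertex 1.849 -3.507 -3.037
endloop
endfacet
facet normal 0.451 0.532 -0.717
outer loop
vertex 1.849 -3.507 -3.037
vertex 2.876 -3.057 -2.058
vertex 2.848 -3.836 -2.653
endloop
endfacet
facet normal 0.451 0.531 -0.717
outer loop
vertex 1.877 -2.728 -2.443
vertex 2.876 -3.057 -2.058
vertex 1.849 -3.507 -3.037
endloop
endfacet
facet normal 0.587 -0.172 -0.791
outer loop
vertex 2.941 1.514 -3.176
vertex 2.559 2.013 -3.568
vertex 3.15 2.224 -3.175
endloop
endfacet
facet normal 0.436 -0.130 0.891
outer loop
vertex 2.941 1.514 -3.176
vertex 3.15 2.224 -3.175
vertex 1.761 2.247 -2.492
endloop
endfacet
facet normal 0.587 -0.173 -0.791
outer loop
vertex 3.15 2.224 -3.175
vertex 2.559 2.013 -3.568
vertex 2.769 2.722 -3.567
endloop
endfacet
facet normal 0.314 0.724 0.614
outer loop
vertex 3.15 2.224 -3.175
vertex 2.769 2.722 -3.567
vertex 1.761 2.247 -2.492
endloop
endfacet
facet normal 0.587 -0.173 -0.791
outer loop
vertex 2.769 2.722 -3.567
vertex 2.559 2.013 -3.568
vertex 2.178 2.511 -3.96
endloop
endfacet
facet normal -0.371 0.926 0.061
outer loop
vertex 2.769 2.722 -3.567
vertex 2.178 2.511 -3.96
vertex 1.761 2.247 -2.492
endloop
endfacet
facet normal 0.587 -0.174 -0.791
outer loop
vertex 2.178 2.511 -3.96
vertex 2.559 2.013 -3.568
vertex 1.968 1.802 -3.96
endloop
endfacet
facet normal -0.936 0.277 -0.216
outer loop
vertex 2.178 2.511 -3.96
vertex 1.968 1.802 -3.96
vertex 1.761 2.247 -2.492
endloop
endfacet
facet normal 0.587 -0.173 -0.791
outer loop
vertex 1.968 1.802 -3.96
vertex 2.559 2.013 -3.568
vertex 2.35 1.303 -3.568
endloop
endfacet
facet normal -0.815 -0.577 0.060
outer loop
vertex 1.968 1.802 -3.96
vertex 2.35 1.303 -3.568
vertex 1.761 2.247 -2.492
endloop
endfacet
facet normal 0.587 -0.173 -0.791
outer loop
vertex 2.35 1.303 -3.568
vertex 2.559 2.013 -3.568
vertex 2.941 1.514 -3.176
endloop
endfacet
facet normal -0.129 -0.779 0.613
outer loop
vertex 2.35 1.303 -3.568
vertex 2.941 1.514 -3.176
vertex 1.761 2.247 -2.492
endloop
endfacet

endsolid


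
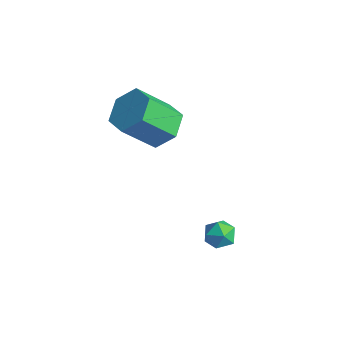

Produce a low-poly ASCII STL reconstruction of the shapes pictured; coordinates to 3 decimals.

solid 
facet normal 0.274 0.625 -0.731
outer loop
vertex 0.645 -0.856 1.876
vertex 0.162 -1.415 1.217
vertex -0.307 -0.673 1.676
endloop
endfacet
facet normal 0.009 0.758 0.652
outer loop
vertex 0.645 -0.856 1.876
vertex -0.307 -0.673 1.676
vertex 0.142 -2.007 3.221
endloop
endfacet
facet normal 0.009 0.758 0.652
outer loop
vertex 0.142 -2.007 3.221
vertex -0.307 -0.673 1.676
vertex -0.81 -1.824 3.022
endloop
endfacet
facet normal -0.273 -0.625 0.731
outer loop
vertex 0.142 -2.007 3.221
vertex -0.81 -1.824 3.022
vertex -0.342 -2.565 2.563
endloop
endfacet
facet normal 0.273 0.625 -0.732
outer loop
vertex -0.307 -0.673 1.676
vertex 0.162 -1.415 1.217
vertex -0.791 -1.232 1.018
endloop
endfacet
facet normal -0.829 0.539 0.151
outer loop
vertex -0.307 -0.673 1.676
vertex -0.791 -1.232 1.018
vertex -0.81 -1.824 3.022
endloop
endfacet
facet normal -0.828 0.539 0.152
outer loop
vertex -0.81 -1.824 3.022
vertex -0.791 -1.232 1.018
vertex -1.294 -2.382 2.363
endloop
endfacet
facet normal -0.274 -0.625 0.731
outer loop
vertex -0.81 -1.824 3.022
vertex -1.294 -2.382 2.363
vertex -0.342 -2.565 2.563
endloop
endfacet
facet normal 0.273 0.625 -0.731
outer loop
vertex -0.791 -1.232 1.018
vertex 0.162 -1.415 1.217
vertex -0.322 -1.973 0.559
endloop
endfacet
facet normal -0.837 -0.220 -0.501
outer loop
vertex -0.791 -1.232 1.018
vertex -0.322 -1.973 0.559
vertex -1.294 -2.382 2.363
endloop
endfacet
facet normal -0.837 -0.219 -0.501
outer loop
vertex -1.294 -2.382 2.363
vertex -0.322 -1.973 0.559
vertex -0.825 -3.124 1.904
endloop
endfacet
facet normal -0.274 -0.625 0.731
outer loop
vertex -1.294 -2.382 2.363
vertex -0.825 -3.124 1.904
vertex -0.342 -2.565 2.563
endloop
endfacet
facet normal 0.273 0.625 -0.731
outer loop
vertex -0.322 -1.973 0.559
vertex 0.162 -1.415 1.217
vertex 0.63 -2.156 0.758
endloop
endfacet
facet normal -0.009 -0.758 -0.652
outer loop
vertex -0.322 -1.973 0.559
vertex 0.63 -2.156 0.758
vertex -0.825 -3.124 1.904
endloop
endfacet
facet normal -0.009 -0.758 -0.652
outer loop
vertex -0.825 -3.124 1.904
vertex 0.63 -2.156 0.758
vertex 0.127 -3.307 2.104
endloop
endfacet
facet normal -0.274 -0.625 0.731
outer loop
vertex -0.825 -3.124 1.904
vertex 0.127 -3.307 2.104
vertex -0.342 -2.565 2.563
endloop
endfacet
facet normal 0.274 0.625 -0.731
outer loop
vertex 0.63 -2.156 0.758
vertex 0.162 -1.415 1.217
vertex 1.114 -1.598 1.417
endloop
endfacet
facet normal 0.828 -0.539 -0.152
outer loop
vertex 0.63 -2.156 0.758
vertex 1.114 -1.598 1.417
vertex 0.127 -3.307 2.104
endloop
endfacet
facet normal 0.828 -0.539 -0.151
outer loop
vertex 0.127 -3.307 2.104
vertex 1.114 -1.598 1.417
vertex 0.611 -2.748 2.762
endloop
endfacet
facet normal -0.273 -0.625 0.732
outer loop
vertex 0.127 -3.307 2.104
vertex 0.611 -2.748 2.762
vertex -0.342 -2.565 2.563
endloop
endfacet
facet normal 0.274 0.625 -0.731
outer loop
vertex 1.114 -1.598 1.417
vertex 0.162 -1.415 1.217
vertex 0.645 -0.856 1.876
endloop
endfacet
facet normal 0.837 0.219 0.501
outer loop
vertex 1.114 -1.598 1.417
vertex 0.645 -0.856 1.876
vertex 0.611 -2.748 2.762
endloop
endfacet
facet normal 0.837 0.220 0.501
outer loop
vertex 0.611 -2.748 2.762
vertex 0.645 -0.856 1.876
vertex 0.142 -2.007 3.221
endloop
endfacet
facet normal -0.273 -0.625 0.731
outer loop
vertex 0.611 -2.748 2.762
vertex 0.142 -2.007 3.221
vertex -0.342 -2.565 2.563
endloop
endfacet
facet normal 0.031 0.985 0.169
outer loop
vertex 3.927 -1.318 -2.466
vertex 3.462 -1.386 -1.985
vertex 4.116 -1.433 -1.831
endloop
endfacet
facet normal 0.662 0.747 -0.062
outer loop
vertex 3.927 -1.318 -2.466
vertex 4.116 -1.433 -1.831
vertex 4.427 -1.75 -2.336
endloop
endfacet
facet normal 0.564 0.442 -0.698
outer loop
vertex 3.927 -1.318 -2.466
vertex 4.427 -1.75 -2.336
vertex 3.966 -1.899 -2.803
endloop
endfacet
facet normal -0.129 0.491 -0.862
outer loop
vertex 3.927 -1.318 -2.466
vertex 3.966 -1.899 -2.803
vertex 3.37 -1.675 -2.586
endloop
endfacet
facet normal -0.459 0.826 -0.327
outer loop
vertex 3.927 -1.318 -2.466
vertex 3.37 -1.675 -2.586
vertex 3.462 -1.386 -1.985
endloop
endfacet
facet normal 0.887 0.244 0.393
outer loop
vertex 4.427 -1.75 -2.336
vertex 4.116 -1.433 -1.831
vertex 4.27 -2.085 -1.774
endloop
endfacet
facet normal -0.135 0.629 0.765
outer loop
vertex 4.116 -1.433 -1.831
vertex 3.462 -1.386 -1.985
vertex 3.674 -1.861 -1.557
endloop
endfacet
facet normal -0.927 0.372 -0.037
outer loop
vertex 3.462 -1.386 -1.985
vertex 3.37 -1.675 -2.586
vertex 3.213 -2.01 -2.024
endloop
endfacet
facet normal -0.393 -0.172 -0.903
outer loop
vertex 3.37 -1.675 -2.586
vertex 3.966 -1.899 -2.803
vertex 3.524 -2.327 -2.529
endloop
endfacet
facet normal 0.728 -0.250 -0.638
outer loop
vertex 3.966 -1.899 -2.803
vertex 4.427 -1.75 -2.336
vertex 4.178 -2.374 -2.375
endloop
endfacet
facet normal 0.129 -0.491 0.862
outer loop
vertex 3.713 -2.442 -1.894
vertex 4.27 -2.085 -1.774
vertex 3.674 -1.861 -1.557
endloop
endfacet
facet normal -0.564 -0.442 0.698
outer loop
vertex 3.713 -2.442 -1.894
vertex 3.674 -1.861 -1.557
vertex 3.213 -2.01 -2.024
endloop
endfacet
facet normal -0.662 -0.747 0.062
outer loop
vertex 3.713 -2.442 -1.894
vertex 3.213 -2.01 -2.024
vertex 3.524 -2.327 -2.529
endloop
endfacet
facet normal -0.031 -0.985 -0.169
outer loop
vertex 3.713 -2.442 -1.894
vertex 3.524 -2.327 -2.529
vertex 4.178 -2.374 -2.375
endloop
endfacet
facet normal 0.459 -0.826 0.327
outer loop
vertex 3.713 -2.442 -1.894
vertex 4.178 -2.374 -2.375
vertex 4.27 -2.085 -1.774
endloop
endfacet
facet normal 0.393 0.172 0.903
outer loop
vertex 3.674 -1.861 -1.557
vertex 4.27 -2.085 -1.774
vertex 4.116 -1.433 -1.831
endloop
endfacet
facet normal -0.728 0.250 0.638
outer loop
vertex 3.213 -2.01 -2.024
vertex 3.674 -1.861 -1.557
vertex 3.462 -1.386 -1.985
endloop
endfacet
facet normal -0.887 -0.244 -0.393
outer loop
vertex 3.524 -2.327 -2.529
vertex 3.213 -2.01 -2.024
vertex 3.37 -1.675 -2.586
endloop
endfacet
facet normal 0.135 -0.629 -0.765
outer loop
vertex 4.178 -2.374 -2.375
vertex 3.524 -2.327 -2.529
vertex 3.966 -1.899 -2.803
endloop
endfacet
facet normal 0.927 -0.372 0.037
outer loop
vertex 4.27 -2.085 -1.774
vertex 4.178 -2.374 -2.375
vertex 4.427 -1.75 -2.336
endloop
endfacet

endsolid


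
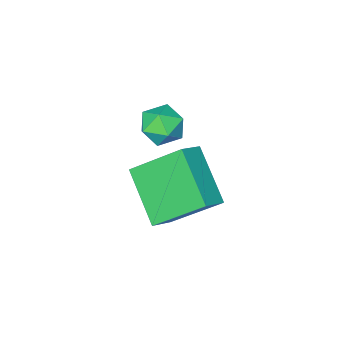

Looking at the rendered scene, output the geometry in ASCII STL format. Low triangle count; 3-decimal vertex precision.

solid 
facet normal -0.856 -0.179 -0.485
outer loop
vertex -3.747 3.479 -2.702
vertex -3.424 5.047 -3.851
vertex -2.76 2.317 -4.012
endloop
endfacet
facet normal -0.164 -0.796 0.582
outer loop
vertex -2.016 2.473 -3.589
vertex -3.747 3.479 -2.702
vertex -2.76 2.317 -4.012
endloop
endfacet
facet normal -0.855 -0.179 -0.486
outer loop
vertex -2.76 2.317 -4.012
vertex -3.424 5.047 -3.851
vertex -2.437 3.885 -5.16
endloop
endfacet
facet normal 0.492 -0.578 -0.651
outer loop
vertex -2.437 3.885 -5.16
vertex -2.016 2.473 -3.589
vertex -2.76 2.317 -4.012
endloop
endfacet
facet normal -0.491 0.578 0.651
outer loop
vertex -3.747 3.479 -2.702
vertex -2.68 5.203 -3.428
vertex -3.424 5.047 -3.851
endloop
endfacet
facet normal -0.164 -0.796 0.583
outer loop
vertex -3.003 3.635 -2.28
vertex -3.747 3.479 -2.702
vertex -2.016 2.473 -3.589
endloop
endfacet
facet normal -0.491 0.578 0.652
outer loop
vertex -3.003 3.635 -2.28
vertex -2.68 5.203 -3.428
vertex -3.747 3.479 -2.702
endloop
endfacet
facet normal 0.164 0.796 -0.583
outer loop
vertex -3.424 5.047 -3.851
vertex -2.68 5.203 -3.428
vertex -2.437 3.885 -5.16
endloop
endfacet
facet normal 0.491 -0.579 -0.651
outer loop
vertex -1.693 4.041 -4.738
vertex -2.016 2.473 -3.589
vertex -2.437 3.885 -5.16
endloop
endfacet
facet normal 0.164 0.796 -0.583
outer loop
vertex -2.437 3.885 -5.16
vertex -2.68 5.203 -3.428
vertex -1.693 4.041 -4.738
endloop
endfacet
facet normal 0.856 0.180 0.486
outer loop
vertex -1.693 4.041 -4.738
vertex -3.003 3.635 -2.28
vertex -2.016 2.473 -3.589
endloop
endfacet
facet normal 0.856 0.179 0.486
outer loop
vertex -2.68 5.203 -3.428
vertex -3.003 3.635 -2.28
vertex -1.693 4.041 -4.738
endloop
endfacet
facet normal -0.831 0.555 -0.047
outer loop
vertex -2.844 3.875 -1.49
vertex -3.238 3.303 -1.281
vertex -2.964 3.755 -0.785
endloop
endfacet
facet normal -0.264 0.957 0.118
outer loop
vertex -2.844 3.875 -1.49
vertex -2.964 3.755 -0.785
vertex -2.307 3.964 -1.011
endloop
endfacet
facet normal 0.215 0.888 -0.406
outer loop
vertex -2.844 3.875 -1.49
vertex -2.307 3.964 -1.011
vertex -2.175 3.641 -1.647
endloop
endfacet
facet normal -0.055 0.444 -0.895
outer loop
vertex -2.844 3.875 -1.49
vertex -2.175 3.641 -1.647
vertex -2.751 3.233 -1.814
endloop
endfacet
facet normal -0.701 0.238 -0.672
outer loop
vertex -2.844 3.875 -1.49
vertex -2.751 3.233 -1.814
vertex -3.238 3.303 -1.281
endloop
endfacet
facet normal 0.025 0.697 0.717
outer loop
vertex -2.307 3.964 -1.011
vertex -2.964 3.755 -0.785
vertex -2.369 3.447 -0.506
endloop
endfacet
facet normal -0.892 0.047 0.450
outer loop
vertex -2.964 3.755 -0.785
vertex -3.238 3.303 -1.281
vertex -2.945 3.039 -0.673
endloop
endfacet
facet normal -0.682 -0.467 -0.562
outer loop
vertex -3.238 3.303 -1.281
vertex -2.751 3.233 -1.814
vertex -2.813 2.716 -1.309
endloop
endfacet
facet normal 0.363 -0.135 -0.922
outer loop
vertex -2.751 3.233 -1.814
vertex -2.175 3.641 -1.647
vertex -2.156 2.925 -1.535
endloop
endfacet
facet normal 0.800 0.585 -0.131
outer loop
vertex -2.175 3.641 -1.647
vertex -2.307 3.964 -1.011
vertex -1.882 3.377 -1.039
endloop
endfacet
facet normal 0.055 -0.444 0.895
outer loop
vertex -2.276 2.805 -0.83
vertex -2.369 3.447 -0.506
vertex -2.945 3.039 -0.673
endloop
endfacet
facet normal -0.215 -0.888 0.406
outer loop
vertex -2.276 2.805 -0.83
vertex -2.945 3.039 -0.673
vertex -2.813 2.716 -1.309
endloop
endfacet
facet normal 0.264 -0.957 -0.118
outer loop
vertex -2.276 2.805 -0.83
vertex -2.813 2.716 -1.309
vertex -2.156 2.925 -1.535
endloop
endfacet
facet normal 0.831 -0.555 0.047
outer loop
vertex -2.276 2.805 -0.83
vertex -2.156 2.925 -1.535
vertex -1.882 3.377 -1.039
endloop
endfacet
facet normal 0.701 -0.238 0.672
outer loop
vertex -2.276 2.805 -0.83
vertex -1.882 3.377 -1.039
vertex -2.369 3.447 -0.506
endloop
endfacet
facet normal -0.363 0.135 0.922
outer loop
vertex -2.945 3.039 -0.673
vertex -2.369 3.447 -0.506
vertex -2.964 3.755 -0.785
endloop
endfacet
facet normal -0.800 -0.585 0.131
outer loop
vertex -2.813 2.716 -1.309
vertex -2.945 3.039 -0.673
vertex -3.238 3.303 -1.281
endloop
endfacet
facet normal -0.025 -0.697 -0.717
outer loop
vertex -2.156 2.925 -1.535
vertex -2.813 2.716 -1.309
vertex -2.751 3.233 -1.814
endloop
endfacet
facet normal 0.892 -0.047 -0.450
outer loop
vertex -1.882 3.377 -1.039
vertex -2.156 2.925 -1.535
vertex -2.175 3.641 -1.647
endloop
endfacet
facet normal 0.682 0.467 0.562
outer loop
vertex -2.369 3.447 -0.506
vertex -1.882 3.377 -1.039
vertex -2.307 3.964 -1.011
endloop
endfacet

endsolid


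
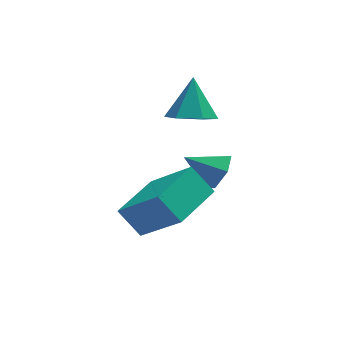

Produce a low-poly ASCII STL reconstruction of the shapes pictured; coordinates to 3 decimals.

solid 
facet normal -0.740 -0.672 -0.027
outer loop
vertex -2.504 0.021 2.456
vertex -3.398 1.063 1.044
vertex -1.988 -0.518 1.732
endloop
endfacet
facet normal 0.454 -0.529 0.717
outer loop
vertex -0.782 0.577 1.776
vertex -2.504 0.021 2.456
vertex -1.988 -0.518 1.732
endloop
endfacet
facet normal -0.740 -0.672 -0.027
outer loop
vertex -1.988 -0.518 1.732
vertex -3.398 1.063 1.044
vertex -2.882 0.524 0.32
endloop
endfacet
facet normal 0.496 -0.518 -0.697
outer loop
vertex -2.882 0.524 0.32
vertex -0.782 0.577 1.776
vertex -1.988 -0.518 1.732
endloop
endfacet
facet normal -0.496 0.518 0.697
outer loop
vertex -2.504 0.021 2.456
vertex -2.192 2.158 1.088
vertex -3.398 1.063 1.044
endloop
endfacet
facet normal 0.454 -0.529 0.717
outer loop
vertex -1.298 1.116 2.5
vertex -2.504 0.021 2.456
vertex -0.782 0.577 1.776
endloop
endfacet
facet normal -0.496 0.518 0.697
outer loop
vertex -1.298 1.116 2.5
vertex -2.192 2.158 1.088
vertex -2.504 0.021 2.456
endloop
endfacet
facet normal -0.454 0.529 -0.717
outer loop
vertex -3.398 1.063 1.044
vertex -2.192 2.158 1.088
vertex -2.882 0.524 0.32
endloop
endfacet
facet normal 0.496 -0.518 -0.697
outer loop
vertex -1.676 1.619 0.364
vertex -0.782 0.577 1.776
vertex -2.882 0.524 0.32
endloop
endfacet
facet normal -0.454 0.529 -0.717
outer loop
vertex -2.882 0.524 0.32
vertex -2.192 2.158 1.088
vertex -1.676 1.619 0.364
endloop
endfacet
facet normal 0.740 0.672 0.027
outer loop
vertex -1.676 1.619 0.364
vertex -1.298 1.116 2.5
vertex -0.782 0.577 1.776
endloop
endfacet
facet normal 0.740 0.672 0.027
outer loop
vertex -2.192 2.158 1.088
vertex -1.298 1.116 2.5
vertex -1.676 1.619 0.364
endloop
endfacet
facet normal -0.192 -0.584 -0.788
outer loop
vertex -0.186 3.697 2.23
vertex -0.733 3.334 2.632
vertex -0.91 3.956 2.214
endloop
endfacet
facet normal 0.333 0.919 -0.213
outer loop
vertex -0.186 3.697 2.23
vertex -0.91 3.956 2.214
vertex -0.467 4.146 3.728
endloop
endfacet
facet normal -0.191 -0.584 -0.789
outer loop
vertex -0.91 3.956 2.214
vertex -0.733 3.334 2.632
vertex -1.458 3.593 2.616
endloop
endfacet
facet normal -0.527 0.848 0.048
outer loop
vertex -0.91 3.956 2.214
vertex -1.458 3.593 2.616
vertex -0.467 4.146 3.728
endloop
endfacet
facet normal -0.191 -0.584 -0.789
outer loop
vertex -1.458 3.593 2.616
vertex -0.733 3.334 2.632
vertex -1.281 2.971 3.034
endloop
endfacet
facet normal -0.777 0.183 0.602
outer loop
vertex -1.458 3.593 2.616
vertex -1.281 2.971 3.034
vertex -0.467 4.146 3.728
endloop
endfacet
facet normal -0.191 -0.584 -0.789
outer loop
vertex -1.281 2.971 3.034
vertex -0.733 3.334 2.632
vertex -0.556 2.712 3.05
endloop
endfacet
facet normal -0.167 -0.413 0.895
outer loop
vertex -1.281 2.971 3.034
vertex -0.556 2.712 3.05
vertex -0.467 4.146 3.728
endloop
endfacet
facet normal -0.191 -0.584 -0.789
outer loop
vertex -0.556 2.712 3.05
vertex -0.733 3.334 2.632
vertex -0.008 3.075 2.648
endloop
endfacet
facet normal 0.693 -0.343 0.635
outer loop
vertex -0.556 2.712 3.05
vertex -0.008 3.075 2.648
vertex -0.467 4.146 3.728
endloop
endfacet
facet normal -0.191 -0.585 -0.788
outer loop
vertex -0.008 3.075 2.648
vertex -0.733 3.334 2.632
vertex -0.186 3.697 2.23
endloop
endfacet
facet normal 0.943 0.324 0.080
outer loop
vertex -0.008 3.075 2.648
vertex -0.186 3.697 2.23
vertex -0.467 4.146 3.728
endloop
endfacet
facet normal 0.808 -0.281 -0.518
outer loop
vertex 0.288 2.684 1.22
vertex -0.107 2.566 0.667
vertex 0.172 3.189 0.765
endloop
endfacet
facet normal 0.135 0.680 0.721
outer loop
vertex 0.288 2.684 1.22
vertex 0.172 3.189 0.765
vertex -1.053 2.894 1.273
endloop
endfacet
facet normal 0.808 -0.281 -0.518
outer loop
vertex 0.172 3.189 0.765
vertex -0.107 2.566 0.667
vertex -0.223 3.071 0.212
endloop
endfacet
facet normal -0.246 0.969 -0.031
outer loop
vertex 0.172 3.189 0.765
vertex -0.223 3.071 0.212
vertex -1.053 2.894 1.273
endloop
endfacet
facet normal 0.808 -0.281 -0.518
outer loop
vertex -0.223 3.071 0.212
vertex -0.107 2.566 0.667
vertex -0.503 2.448 0.114
endloop
endfacet
facet normal -0.748 0.417 -0.516
outer loop
vertex -0.223 3.071 0.212
vertex -0.503 2.448 0.114
vertex -1.053 2.894 1.273
endloop
endfacet
facet normal 0.808 -0.281 -0.518
outer loop
vertex -0.503 2.448 0.114
vertex -0.107 2.566 0.667
vertex -0.387 1.942 0.569
endloop
endfacet
facet normal -0.870 -0.424 -0.250
outer loop
vertex -0.503 2.448 0.114
vertex -0.387 1.942 0.569
vertex -1.053 2.894 1.273
endloop
endfacet
facet normal 0.808 -0.281 -0.518
outer loop
vertex -0.387 1.942 0.569
vertex -0.107 2.566 0.667
vertex 0.009 2.06 1.122
endloop
endfacet
facet normal -0.489 -0.713 0.502
outer loop
vertex -0.387 1.942 0.569
vertex 0.009 2.06 1.122
vertex -1.053 2.894 1.273
endloop
endfacet
facet normal 0.808 -0.280 -0.518
outer loop
vertex 0.009 2.06 1.122
vertex -0.107 2.566 0.667
vertex 0.288 2.684 1.22
endloop
endfacet
facet normal 0.014 -0.161 0.987
outer loop
vertex 0.009 2.06 1.122
vertex 0.288 2.684 1.22
vertex -1.053 2.894 1.273
endloop
endfacet

endsolid


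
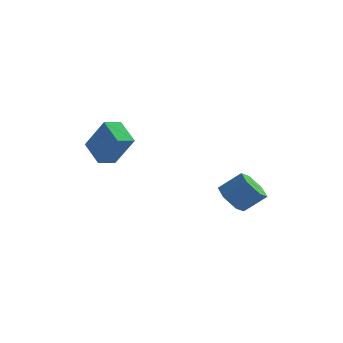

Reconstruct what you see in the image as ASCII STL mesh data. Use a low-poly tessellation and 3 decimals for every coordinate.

solid 
facet normal -0.572 -0.795 0.201
outer loop
vertex -3.247 -2.347 5.091
vertex -4.358 -1.977 3.397
vertex -2.271 -3.262 4.251
endloop
endfacet
facet normal 0.540 -0.179 0.822
outer loop
vertex -1.682 -2.443 4.043
vertex -3.247 -2.347 5.091
vertex -2.271 -3.262 4.251
endloop
endfacet
facet normal -0.572 -0.795 0.201
outer loop
vertex -2.271 -3.262 4.251
vertex -4.358 -1.977 3.397
vertex -3.382 -2.892 2.557
endloop
endfacet
facet normal 0.618 -0.579 -0.532
outer loop
vertex -3.382 -2.892 2.557
vertex -1.682 -2.443 4.043
vertex -2.271 -3.262 4.251
endloop
endfacet
facet normal -0.618 0.579 0.532
outer loop
vertex -3.247 -2.347 5.091
vertex -3.769 -1.158 3.189
vertex -4.358 -1.977 3.397
endloop
endfacet
facet normal 0.540 -0.179 0.822
outer loop
vertex -2.658 -1.528 4.883
vertex -3.247 -2.347 5.091
vertex -1.682 -2.443 4.043
endloop
endfacet
facet normal -0.618 0.579 0.532
outer loop
vertex -2.658 -1.528 4.883
vertex -3.769 -1.158 3.189
vertex -3.247 -2.347 5.091
endloop
endfacet
facet normal -0.540 0.179 -0.822
outer loop
vertex -4.358 -1.977 3.397
vertex -3.769 -1.158 3.189
vertex -3.382 -2.892 2.557
endloop
endfacet
facet normal 0.618 -0.579 -0.532
outer loop
vertex -2.793 -2.073 2.349
vertex -1.682 -2.443 4.043
vertex -3.382 -2.892 2.557
endloop
endfacet
facet normal -0.540 0.179 -0.822
outer loop
vertex -3.382 -2.892 2.557
vertex -3.769 -1.158 3.189
vertex -2.793 -2.073 2.349
endloop
endfacet
facet normal 0.572 0.795 -0.201
outer loop
vertex -2.793 -2.073 2.349
vertex -2.658 -1.528 4.883
vertex -1.682 -2.443 4.043
endloop
endfacet
facet normal 0.572 0.795 -0.201
outer loop
vertex -3.769 -1.158 3.189
vertex -2.658 -1.528 4.883
vertex -2.793 -2.073 2.349
endloop
endfacet
facet normal -0.726 -0.210 -0.654
outer loop
vertex 2.756 1.543 -1.67
vertex 2.091 1.518 -0.924
vertex 2.274 2.377 -1.403
endloop
endfacet
facet normal 0.490 0.510 -0.707
outer loop
vertex 2.756 1.543 -1.67
vertex 2.274 2.377 -1.403
vertex 3.875 1.866 -0.662
endloop
endfacet
facet normal 0.490 0.511 -0.706
outer loop
vertex 3.875 1.866 -0.662
vertex 2.274 2.377 -1.403
vertex 3.392 2.7 -0.394
endloop
endfacet
facet normal 0.726 0.210 0.655
outer loop
vertex 3.875 1.866 -0.662
vertex 3.392 2.7 -0.394
vertex 3.209 1.842 0.084
endloop
endfacet
facet normal -0.726 -0.210 -0.654
outer loop
vertex 2.274 2.377 -1.403
vertex 2.091 1.518 -0.924
vertex 1.609 2.352 -0.657
endloop
endfacet
facet normal -0.173 0.977 -0.121
outer loop
vertex 2.274 2.377 -1.403
vertex 1.609 2.352 -0.657
vertex 3.392 2.7 -0.394
endloop
endfacet
facet normal -0.173 0.977 -0.122
outer loop
vertex 3.392 2.7 -0.394
vertex 1.609 2.352 -0.657
vertex 2.727 2.676 0.352
endloop
endfacet
facet normal 0.727 0.210 0.654
outer loop
vertex 3.392 2.7 -0.394
vertex 2.727 2.676 0.352
vertex 3.209 1.842 0.084
endloop
endfacet
facet normal -0.726 -0.210 -0.655
outer loop
vertex 1.609 2.352 -0.657
vertex 2.091 1.518 -0.924
vertex 1.425 1.494 -0.178
endloop
endfacet
facet normal -0.663 0.468 0.584
outer loop
vertex 1.609 2.352 -0.657
vertex 1.425 1.494 -0.178
vertex 2.727 2.676 0.352
endloop
endfacet
facet normal -0.662 0.467 0.586
outer loop
vertex 2.727 2.676 0.352
vertex 1.425 1.494 -0.178
vertex 2.544 1.817 0.83
endloop
endfacet
facet normal 0.726 0.209 0.655
outer loop
vertex 2.727 2.676 0.352
vertex 2.544 1.817 0.83
vertex 3.209 1.842 0.084
endloop
endfacet
facet normal -0.726 -0.210 -0.655
outer loop
vertex 1.425 1.494 -0.178
vertex 2.091 1.518 -0.924
vertex 1.908 0.66 -0.446
endloop
endfacet
facet normal -0.489 -0.511 0.707
outer loop
vertex 1.425 1.494 -0.178
vertex 1.908 0.66 -0.446
vertex 2.544 1.817 0.83
endloop
endfacet
facet normal -0.491 -0.510 0.707
outer loop
vertex 2.544 1.817 0.83
vertex 1.908 0.66 -0.446
vertex 3.026 0.983 0.563
endloop
endfacet
facet normal 0.726 0.210 0.654
outer loop
vertex 2.544 1.817 0.83
vertex 3.026 0.983 0.563
vertex 3.209 1.842 0.084
endloop
endfacet
facet normal -0.727 -0.210 -0.654
outer loop
vertex 1.908 0.66 -0.446
vertex 2.091 1.518 -0.924
vertex 2.573 0.684 -1.192
endloop
endfacet
facet normal 0.172 -0.977 0.122
outer loop
vertex 1.908 0.66 -0.446
vertex 2.573 0.684 -1.192
vertex 3.026 0.983 0.563
endloop
endfacet
facet normal 0.173 -0.977 0.122
outer loop
vertex 3.026 0.983 0.563
vertex 2.573 0.684 -1.192
vertex 3.691 1.008 -0.183
endloop
endfacet
facet normal 0.726 0.210 0.654
outer loop
vertex 3.026 0.983 0.563
vertex 3.691 1.008 -0.183
vertex 3.209 1.842 0.084
endloop
endfacet
facet normal -0.726 -0.209 -0.655
outer loop
vertex 2.573 0.684 -1.192
vertex 2.091 1.518 -0.924
vertex 2.756 1.543 -1.67
endloop
endfacet
facet normal 0.663 -0.467 -0.585
outer loop
vertex 2.573 0.684 -1.192
vertex 2.756 1.543 -1.67
vertex 3.691 1.008 -0.183
endloop
endfacet
facet normal 0.662 -0.469 -0.585
outer loop
vertex 3.691 1.008 -0.183
vertex 2.756 1.543 -1.67
vertex 3.875 1.866 -0.662
endloop
endfacet
facet normal 0.726 0.210 0.655
outer loop
vertex 3.691 1.008 -0.183
vertex 3.875 1.866 -0.662
vertex 3.209 1.842 0.084
endloop
endfacet

endsolid


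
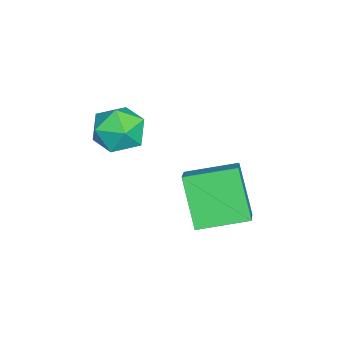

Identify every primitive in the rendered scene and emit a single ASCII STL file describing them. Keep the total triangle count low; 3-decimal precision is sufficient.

solid 
facet normal -0.824 -0.123 -0.553
outer loop
vertex -0.996 1.183 0.092
vertex -1.405 2.596 0.386
vertex -0.161 1.707 -1.268
endloop
endfacet
facet normal 0.273 -0.942 -0.196
outer loop
vertex 0.885 1.864 -0.566
vertex -0.996 1.183 0.092
vertex -0.161 1.707 -1.268
endloop
endfacet
facet normal -0.824 -0.124 -0.553
outer loop
vertex -0.161 1.707 -1.268
vertex -1.405 2.596 0.386
vertex -0.57 3.12 -0.975
endloop
endfacet
facet normal 0.497 0.312 -0.810
outer loop
vertex -0.57 3.12 -0.975
vertex 0.885 1.864 -0.566
vertex -0.161 1.707 -1.268
endloop
endfacet
facet normal -0.497 -0.312 0.810
outer loop
vertex -0.996 1.183 0.092
vertex -0.359 2.753 1.088
vertex -1.405 2.596 0.386
endloop
endfacet
facet normal 0.273 -0.942 -0.195
outer loop
vertex 0.05 1.34 0.795
vertex -0.996 1.183 0.092
vertex 0.885 1.864 -0.566
endloop
endfacet
facet normal -0.497 -0.312 0.810
outer loop
vertex 0.05 1.34 0.795
vertex -0.359 2.753 1.088
vertex -0.996 1.183 0.092
endloop
endfacet
facet normal -0.273 0.942 0.195
outer loop
vertex -1.405 2.596 0.386
vertex -0.359 2.753 1.088
vertex -0.57 3.12 -0.975
endloop
endfacet
facet normal 0.497 0.312 -0.809
outer loop
vertex 0.476 3.277 -0.272
vertex 0.885 1.864 -0.566
vertex -0.57 3.12 -0.975
endloop
endfacet
facet normal -0.273 0.942 0.195
outer loop
vertex -0.57 3.12 -0.975
vertex -0.359 2.753 1.088
vertex 0.476 3.277 -0.272
endloop
endfacet
facet normal 0.824 0.123 0.553
outer loop
vertex 0.476 3.277 -0.272
vertex 0.05 1.34 0.795
vertex 0.885 1.864 -0.566
endloop
endfacet
facet normal 0.824 0.124 0.553
outer loop
vertex -0.359 2.753 1.088
vertex 0.05 1.34 0.795
vertex 0.476 3.277 -0.272
endloop
endfacet
facet normal -0.212 0.971 -0.109
outer loop
vertex 0.189 0.306 2.034
vertex -0.612 0.13 2.021
vertex -0.239 0.291 2.733
endloop
endfacet
facet normal 0.395 0.881 0.261
outer loop
vertex 0.189 0.306 2.034
vertex -0.239 0.291 2.733
vertex 0.512 -0.037 2.705
endloop
endfacet
facet normal 0.847 0.511 -0.147
outer loop
vertex 0.189 0.306 2.034
vertex 0.512 -0.037 2.705
vertex 0.604 -0.399 1.975
endloop
endfacet
facet normal 0.521 0.371 -0.769
outer loop
vertex 0.189 0.306 2.034
vertex 0.604 -0.399 1.975
vertex -0.092 -0.296 1.553
endloop
endfacet
facet normal -0.132 0.656 -0.743
outer loop
vertex 0.189 0.306 2.034
vertex -0.092 -0.296 1.553
vertex -0.612 0.13 2.021
endloop
endfacet
facet normal 0.245 0.489 0.837
outer loop
vertex 0.512 -0.037 2.705
vertex -0.239 0.291 2.733
vertex -0.088 -0.424 3.107
endloop
endfacet
facet normal -0.734 0.635 0.241
outer loop
vertex -0.239 0.291 2.733
vertex -0.612 0.13 2.021
vertex -0.784 -0.321 2.685
endloop
endfacet
facet normal -0.606 0.123 -0.786
outer loop
vertex -0.612 0.13 2.021
vertex -0.092 -0.296 1.553
vertex -0.692 -0.683 1.955
endloop
endfacet
facet normal 0.451 -0.337 -0.826
outer loop
vertex -0.092 -0.296 1.553
vertex 0.604 -0.399 1.975
vertex 0.059 -1.011 1.927
endloop
endfacet
facet normal 0.978 -0.111 0.178
outer loop
vertex 0.604 -0.399 1.975
vertex 0.512 -0.037 2.705
vertex 0.432 -0.85 2.639
endloop
endfacet
facet normal -0.521 -0.371 0.769
outer loop
vertex -0.369 -1.026 2.626
vertex -0.088 -0.424 3.107
vertex -0.784 -0.321 2.685
endloop
endfacet
facet normal -0.847 -0.511 0.147
outer loop
vertex -0.369 -1.026 2.626
vertex -0.784 -0.321 2.685
vertex -0.692 -0.683 1.955
endloop
endfacet
facet normal -0.395 -0.881 -0.261
outer loop
vertex -0.369 -1.026 2.626
vertex -0.692 -0.683 1.955
vertex 0.059 -1.011 1.927
endloop
endfacet
facet normal 0.212 -0.971 0.109
outer loop
vertex -0.369 -1.026 2.626
vertex 0.059 -1.011 1.927
vertex 0.432 -0.85 2.639
endloop
endfacet
facet normal 0.132 -0.656 0.743
outer loop
vertex -0.369 -1.026 2.626
vertex 0.432 -0.85 2.639
vertex -0.088 -0.424 3.107
endloop
endfacet
facet normal -0.451 0.337 0.826
outer loop
vertex -0.784 -0.321 2.685
vertex -0.088 -0.424 3.107
vertex -0.239 0.291 2.733
endloop
endfacet
facet normal -0.978 0.111 -0.178
outer loop
vertex -0.692 -0.683 1.955
vertex -0.784 -0.321 2.685
vertex -0.612 0.13 2.021
endloop
endfacet
facet normal -0.245 -0.489 -0.837
outer loop
vertex 0.059 -1.011 1.927
vertex -0.692 -0.683 1.955
vertex -0.092 -0.296 1.553
endloop
endfacet
facet normal 0.734 -0.635 -0.241
outer loop
vertex 0.432 -0.85 2.639
vertex 0.059 -1.011 1.927
vertex 0.604 -0.399 1.975
endloop
endfacet
facet normal 0.606 -0.123 0.786
outer loop
vertex -0.088 -0.424 3.107
vertex 0.432 -0.85 2.639
vertex 0.512 -0.037 2.705
endloop
endfacet

endsolid


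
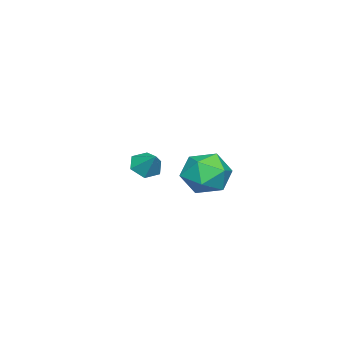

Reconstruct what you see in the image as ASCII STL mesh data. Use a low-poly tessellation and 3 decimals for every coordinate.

solid 
facet normal -0.829 0.342 0.442
outer loop
vertex 2.463 2.169 -0.492
vertex 2.073 0.993 -0.313
vertex 2.771 1.56 0.558
endloop
endfacet
facet normal -0.283 0.791 0.542
outer loop
vertex 2.463 2.169 -0.492
vertex 2.771 1.56 0.558
vertex 3.622 2.266 -0.029
endloop
endfacet
facet normal -0.044 0.994 -0.099
outer loop
vertex 2.463 2.169 -0.492
vertex 3.622 2.266 -0.029
vertex 3.45 2.136 -1.261
endloop
endfacet
facet normal -0.442 0.671 -0.596
outer loop
vertex 2.463 2.169 -0.492
vertex 3.45 2.136 -1.261
vertex 2.493 1.349 -1.437
endloop
endfacet
facet normal -0.927 0.268 -0.262
outer loop
vertex 2.463 2.169 -0.492
vertex 2.493 1.349 -1.437
vertex 2.073 0.993 -0.313
endloop
endfacet
facet normal 0.240 0.433 0.869
outer loop
vertex 3.622 2.266 -0.029
vertex 2.771 1.56 0.558
vertex 3.947 1.151 0.437
endloop
endfacet
facet normal -0.644 -0.293 0.707
outer loop
vertex 2.771 1.56 0.558
vertex 2.073 0.993 -0.313
vertex 2.99 0.364 0.261
endloop
endfacet
facet normal -0.802 -0.414 -0.431
outer loop
vertex 2.073 0.993 -0.313
vertex 2.493 1.349 -1.437
vertex 2.818 0.234 -0.971
endloop
endfacet
facet normal -0.017 0.238 -0.971
outer loop
vertex 2.493 1.349 -1.437
vertex 3.45 2.136 -1.261
vertex 3.669 0.94 -1.558
endloop
endfacet
facet normal 0.627 0.761 -0.168
outer loop
vertex 3.45 2.136 -1.261
vertex 3.622 2.266 -0.029
vertex 4.367 1.507 -0.687
endloop
endfacet
facet normal 0.442 -0.671 0.596
outer loop
vertex 3.977 0.331 -0.508
vertex 3.947 1.151 0.437
vertex 2.99 0.364 0.261
endloop
endfacet
facet normal 0.044 -0.994 0.099
outer loop
vertex 3.977 0.331 -0.508
vertex 2.99 0.364 0.261
vertex 2.818 0.234 -0.971
endloop
endfacet
facet normal 0.283 -0.791 -0.542
outer loop
vertex 3.977 0.331 -0.508
vertex 2.818 0.234 -0.971
vertex 3.669 0.94 -1.558
endloop
endfacet
facet normal 0.829 -0.342 -0.442
outer loop
vertex 3.977 0.331 -0.508
vertex 3.669 0.94 -1.558
vertex 4.367 1.507 -0.687
endloop
endfacet
facet normal 0.927 -0.268 0.262
outer loop
vertex 3.977 0.331 -0.508
vertex 4.367 1.507 -0.687
vertex 3.947 1.151 0.437
endloop
endfacet
facet normal 0.017 -0.238 0.971
outer loop
vertex 2.99 0.364 0.261
vertex 3.947 1.151 0.437
vertex 2.771 1.56 0.558
endloop
endfacet
facet normal -0.627 -0.761 0.168
outer loop
vertex 2.818 0.234 -0.971
vertex 2.99 0.364 0.261
vertex 2.073 0.993 -0.313
endloop
endfacet
facet normal -0.240 -0.433 -0.869
outer loop
vertex 3.669 0.94 -1.558
vertex 2.818 0.234 -0.971
vertex 2.493 1.349 -1.437
endloop
endfacet
facet normal 0.644 0.293 -0.707
outer loop
vertex 4.367 1.507 -0.687
vertex 3.669 0.94 -1.558
vertex 3.45 2.136 -1.261
endloop
endfacet
facet normal 0.802 0.414 0.431
outer loop
vertex 3.947 1.151 0.437
vertex 4.367 1.507 -0.687
vertex 3.622 2.266 -0.029
endloop
endfacet
facet normal -0.445 -0.586 -0.677
outer loop
vertex -1.845 -3.902 -3.562
vertex -2.451 -4.106 -2.987
vertex -2.559 -3.427 -3.504
endloop
endfacet
facet normal 0.508 0.802 -0.315
outer loop
vertex -1.845 -3.902 -3.562
vertex -2.559 -3.427 -3.504
vertex -1.849 -3.314 -2.073
endloop
endfacet
facet normal -0.446 -0.586 -0.677
outer loop
vertex -2.559 -3.427 -3.504
vertex -2.451 -4.106 -2.987
vertex -3.165 -3.631 -2.928
endloop
endfacet
facet normal -0.269 0.961 0.058
outer loop
vertex -2.559 -3.427 -3.504
vertex -3.165 -3.631 -2.928
vertex -1.849 -3.314 -2.073
endloop
endfacet
facet normal -0.446 -0.587 -0.676
outer loop
vertex -3.165 -3.631 -2.928
vertex -2.451 -4.106 -2.987
vertex -3.057 -4.309 -2.411
endloop
endfacet
facet normal -0.561 0.444 0.699
outer loop
vertex -3.165 -3.631 -2.928
vertex -3.057 -4.309 -2.411
vertex -1.849 -3.314 -2.073
endloop
endfacet
facet normal -0.446 -0.586 -0.676
outer loop
vertex -3.057 -4.309 -2.411
vertex -2.451 -4.106 -2.987
vertex -2.342 -4.785 -2.47
endloop
endfacet
facet normal -0.077 -0.236 0.969
outer loop
vertex -3.057 -4.309 -2.411
vertex -2.342 -4.785 -2.47
vertex -1.849 -3.314 -2.073
endloop
endfacet
facet normal -0.445 -0.587 -0.677
outer loop
vertex -2.342 -4.785 -2.47
vertex -2.451 -4.106 -2.987
vertex -1.736 -4.581 -3.045
endloop
endfacet
facet normal 0.699 -0.395 0.596
outer loop
vertex -2.342 -4.785 -2.47
vertex -1.736 -4.581 -3.045
vertex -1.849 -3.314 -2.073
endloop
endfacet
facet normal -0.445 -0.587 -0.677
outer loop
vertex -1.736 -4.581 -3.045
vertex -2.451 -4.106 -2.987
vertex -1.845 -3.902 -3.562
endloop
endfacet
facet normal 0.991 0.124 -0.046
outer loop
vertex -1.736 -4.581 -3.045
vertex -1.845 -3.902 -3.562
vertex -1.849 -3.314 -2.073
endloop
endfacet

endsolid


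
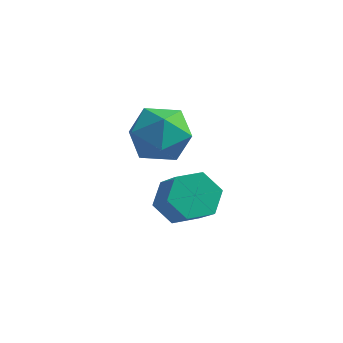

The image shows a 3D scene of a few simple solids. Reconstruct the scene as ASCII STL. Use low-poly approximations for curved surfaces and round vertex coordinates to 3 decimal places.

solid 
facet normal -0.517 0.501 -0.695
outer loop
vertex -2.942 1.011 -4.463
vertex -3.589 0.385 -4.433
vertex -3.629 1.1 -3.888
endloop
endfacet
facet normal 0.388 0.860 0.331
outer loop
vertex -2.942 1.011 -4.463
vertex -3.629 1.1 -3.888
vertex -2.105 0.2 -3.338
endloop
endfacet
facet normal 0.389 0.860 0.330
outer loop
vertex -2.105 0.2 -3.338
vertex -3.629 1.1 -3.888
vertex -2.791 0.29 -2.763
endloop
endfacet
facet normal 0.517 -0.500 0.695
outer loop
vertex -2.105 0.2 -3.338
vertex -2.791 0.29 -2.763
vertex -2.751 -0.425 -3.307
endloop
endfacet
facet normal -0.517 0.501 -0.695
outer loop
vertex -3.629 1.1 -3.888
vertex -3.589 0.385 -4.433
vertex -4.275 0.475 -3.858
endloop
endfacet
facet normal -0.466 0.516 0.719
outer loop
vertex -3.629 1.1 -3.888
vertex -4.275 0.475 -3.858
vertex -2.791 0.29 -2.763
endloop
endfacet
facet normal -0.465 0.517 0.718
outer loop
vertex -2.791 0.29 -2.763
vertex -4.275 0.475 -3.858
vertex -3.438 -0.335 -2.732
endloop
endfacet
facet normal 0.516 -0.500 0.695
outer loop
vertex -2.791 0.29 -2.763
vertex -3.438 -0.335 -2.732
vertex -2.751 -0.425 -3.307
endloop
endfacet
facet normal -0.517 0.500 -0.695
outer loop
vertex -4.275 0.475 -3.858
vertex -3.589 0.385 -4.433
vertex -4.235 -0.24 -4.402
endloop
endfacet
facet normal -0.855 -0.343 0.389
outer loop
vertex -4.275 0.475 -3.858
vertex -4.235 -0.24 -4.402
vertex -3.438 -0.335 -2.732
endloop
endfacet
facet normal -0.855 -0.343 0.389
outer loop
vertex -3.438 -0.335 -2.732
vertex -4.235 -0.24 -4.402
vertex -3.398 -1.051 -3.277
endloop
endfacet
facet normal 0.516 -0.500 0.695
outer loop
vertex -3.438 -0.335 -2.732
vertex -3.398 -1.051 -3.277
vertex -2.751 -0.425 -3.307
endloop
endfacet
facet normal -0.517 0.500 -0.695
outer loop
vertex -4.235 -0.24 -4.402
vertex -3.589 0.385 -4.433
vertex -3.549 -0.33 -4.977
endloop
endfacet
facet normal -0.389 -0.860 -0.330
outer loop
vertex -4.235 -0.24 -4.402
vertex -3.549 -0.33 -4.977
vertex -3.398 -1.051 -3.277
endloop
endfacet
facet normal -0.388 -0.860 -0.330
outer loop
vertex -3.398 -1.051 -3.277
vertex -3.549 -0.33 -4.977
vertex -2.711 -1.14 -3.852
endloop
endfacet
facet normal 0.517 -0.501 0.695
outer loop
vertex -3.398 -1.051 -3.277
vertex -2.711 -1.14 -3.852
vertex -2.751 -0.425 -3.307
endloop
endfacet
facet normal -0.516 0.500 -0.695
outer loop
vertex -3.549 -0.33 -4.977
vertex -3.589 0.385 -4.433
vertex -2.902 0.295 -5.008
endloop
endfacet
facet normal 0.465 -0.517 -0.719
outer loop
vertex -3.549 -0.33 -4.977
vertex -2.902 0.295 -5.008
vertex -2.711 -1.14 -3.852
endloop
endfacet
facet normal 0.466 -0.516 -0.718
outer loop
vertex -2.711 -1.14 -3.852
vertex -2.902 0.295 -5.008
vertex -2.065 -0.515 -3.882
endloop
endfacet
facet normal 0.517 -0.501 0.695
outer loop
vertex -2.711 -1.14 -3.852
vertex -2.065 -0.515 -3.882
vertex -2.751 -0.425 -3.307
endloop
endfacet
facet normal -0.516 0.500 -0.695
outer loop
vertex -2.902 0.295 -5.008
vertex -3.589 0.385 -4.433
vertex -2.942 1.011 -4.463
endloop
endfacet
facet normal 0.855 0.343 -0.388
outer loop
vertex -2.902 0.295 -5.008
vertex -2.942 1.011 -4.463
vertex -2.065 -0.515 -3.882
endloop
endfacet
facet normal 0.855 0.343 -0.389
outer loop
vertex -2.065 -0.515 -3.882
vertex -2.942 1.011 -4.463
vertex -2.105 0.2 -3.338
endloop
endfacet
facet normal 0.517 -0.500 0.695
outer loop
vertex -2.065 -0.515 -3.882
vertex -2.105 0.2 -3.338
vertex -2.751 -0.425 -3.307
endloop
endfacet
facet normal -0.901 -0.185 0.392
outer loop
vertex -4.976 -0.273 -1.144
vertex -4.53 -1.06 -0.492
vertex -4.59 -0.007 -0.132
endloop
endfacet
facet normal -0.846 0.497 0.192
outer loop
vertex -4.976 -0.273 -1.144
vertex -4.59 -0.007 -0.132
vertex -4.392 0.666 -0.999
endloop
endfacet
facet normal -0.695 0.511 -0.506
outer loop
vertex -4.976 -0.273 -1.144
vertex -4.392 0.666 -0.999
vertex -4.209 0.028 -1.895
endloop
endfacet
facet normal -0.657 -0.164 -0.736
outer loop
vertex -4.976 -0.273 -1.144
vertex -4.209 0.028 -1.895
vertex -4.295 -1.038 -1.581
endloop
endfacet
facet normal -0.784 -0.594 -0.181
outer loop
vertex -4.976 -0.273 -1.144
vertex -4.295 -1.038 -1.581
vertex -4.53 -1.06 -0.492
endloop
endfacet
facet normal -0.295 0.786 0.543
outer loop
vertex -4.392 0.666 -0.999
vertex -4.59 -0.007 -0.132
vertex -3.585 0.458 -0.259
endloop
endfacet
facet normal -0.384 -0.318 0.867
outer loop
vertex -4.59 -0.007 -0.132
vertex -4.53 -1.06 -0.492
vertex -3.671 -0.608 0.055
endloop
endfacet
facet normal -0.195 -0.979 -0.062
outer loop
vertex -4.53 -1.06 -0.492
vertex -4.295 -1.038 -1.581
vertex -3.488 -1.246 -0.841
endloop
endfacet
facet normal 0.010 -0.283 -0.959
outer loop
vertex -4.295 -1.038 -1.581
vertex -4.209 0.028 -1.895
vertex -3.29 -0.573 -1.708
endloop
endfacet
facet normal -0.052 0.808 -0.586
outer loop
vertex -4.209 0.028 -1.895
vertex -4.392 0.666 -0.999
vertex -3.35 0.48 -1.348
endloop
endfacet
facet normal 0.657 0.164 0.736
outer loop
vertex -2.904 -0.307 -0.696
vertex -3.585 0.458 -0.259
vertex -3.671 -0.608 0.055
endloop
endfacet
facet normal 0.695 -0.511 0.506
outer loop
vertex -2.904 -0.307 -0.696
vertex -3.671 -0.608 0.055
vertex -3.488 -1.246 -0.841
endloop
endfacet
facet normal 0.846 -0.497 -0.192
outer loop
vertex -2.904 -0.307 -0.696
vertex -3.488 -1.246 -0.841
vertex -3.29 -0.573 -1.708
endloop
endfacet
facet normal 0.901 0.185 -0.392
outer loop
vertex -2.904 -0.307 -0.696
vertex -3.29 -0.573 -1.708
vertex -3.35 0.48 -1.348
endloop
endfacet
facet normal 0.784 0.594 0.181
outer loop
vertex -2.904 -0.307 -0.696
vertex -3.35 0.48 -1.348
vertex -3.585 0.458 -0.259
endloop
endfacet
facet normal -0.010 0.283 0.959
outer loop
vertex -3.671 -0.608 0.055
vertex -3.585 0.458 -0.259
vertex -4.59 -0.007 -0.132
endloop
endfacet
facet normal 0.052 -0.808 0.586
outer loop
vertex -3.488 -1.246 -0.841
vertex -3.671 -0.608 0.055
vertex -4.53 -1.06 -0.492
endloop
endfacet
facet normal 0.295 -0.786 -0.543
outer loop
vertex -3.29 -0.573 -1.708
vertex -3.488 -1.246 -0.841
vertex -4.295 -1.038 -1.581
endloop
endfacet
facet normal 0.384 0.318 -0.867
outer loop
vertex -3.35 0.48 -1.348
vertex -3.29 -0.573 -1.708
vertex -4.209 0.028 -1.895
endloop
endfacet
facet normal 0.195 0.979 0.062
outer loop
vertex -3.585 0.458 -0.259
vertex -3.35 0.48 -1.348
vertex -4.392 0.666 -0.999
endloop
endfacet

endsolid
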